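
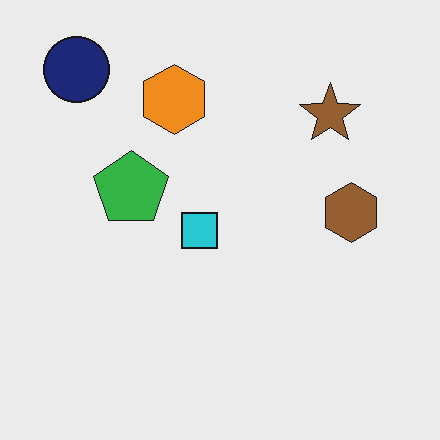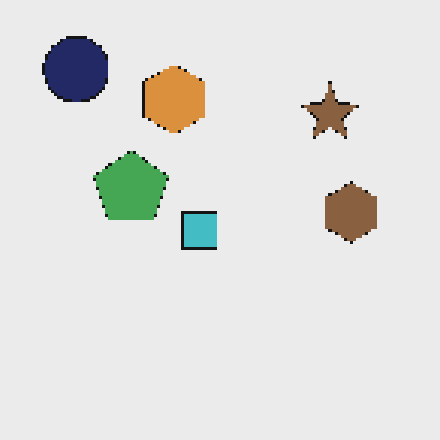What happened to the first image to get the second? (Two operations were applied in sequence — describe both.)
The second image is the first mildly pixelated, then slightly desaturated.

Shapes are reduced to large square blocks; fine edges and outlines are lost — a downscale-then-upscale (mosaic) effect. All colors are more muted and greyish — a global saturation change.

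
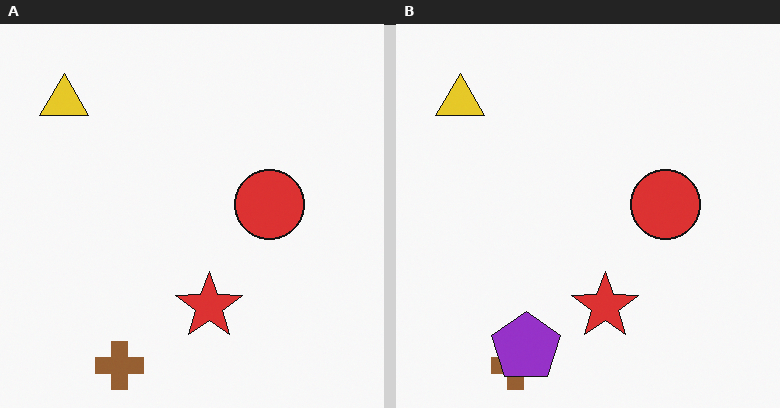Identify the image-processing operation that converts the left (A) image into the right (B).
The transformation is: overlaid with an additional purple pentagon.

A purple pentagon appears in the right (B) image that is absent from the left (A).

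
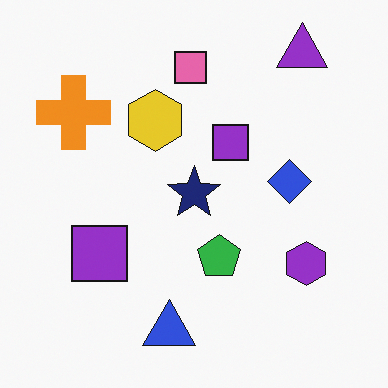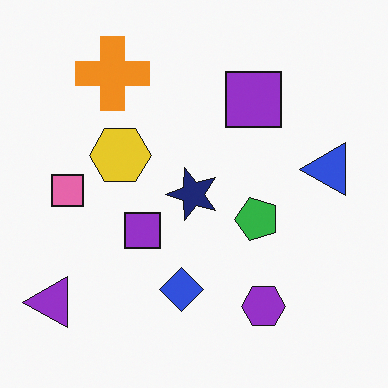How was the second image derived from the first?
The image was transposed (reflected across the top-left ↔ bottom-right diagonal).

Shapes have swapped their row and column positions — what was in the top-right is now in the bottom-left — a diagonal reflection.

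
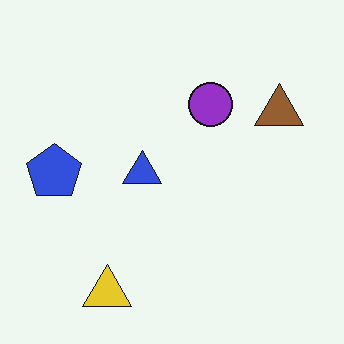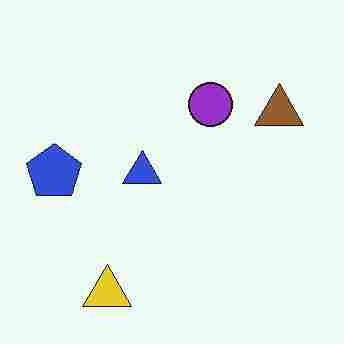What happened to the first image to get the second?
The second image is the first heavily JPEG-compressed with obvious blocking artifacts.

Blocky 8×8 compression artifacts appear around shape edges and the flat background shows ringing — characteristic JPEG degradation.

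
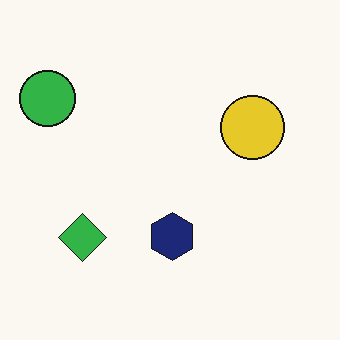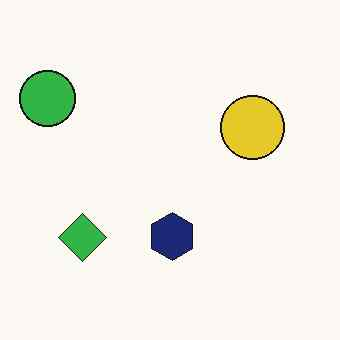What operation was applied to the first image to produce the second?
The transformation is: JPEG-compressed with visible artifacts.

Blocky 8×8 compression artifacts appear around shape edges and the flat background shows ringing — characteristic JPEG degradation.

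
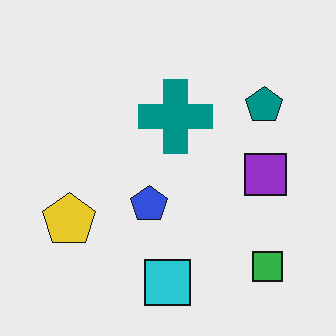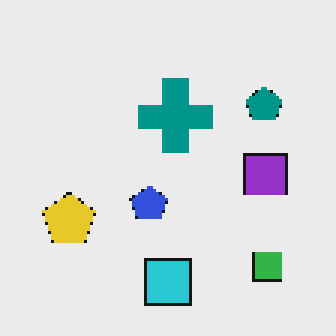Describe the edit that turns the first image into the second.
Lightly pixelated (a mild mosaic effect).

Shapes are reduced to large square blocks; fine edges and outlines are lost — a downscale-then-upscale (mosaic) effect.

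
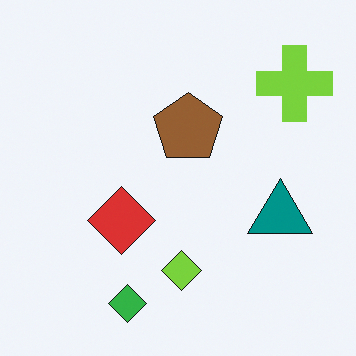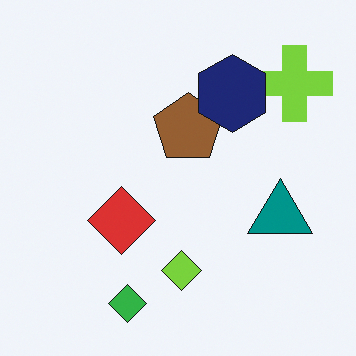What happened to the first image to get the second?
It was overlaid with an additional navy hexagon.

A navy hexagon appears in the second image that is absent from the first.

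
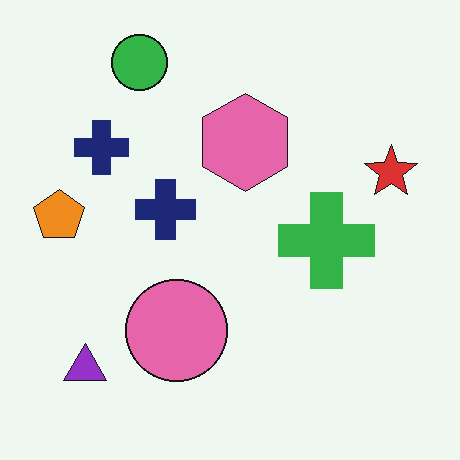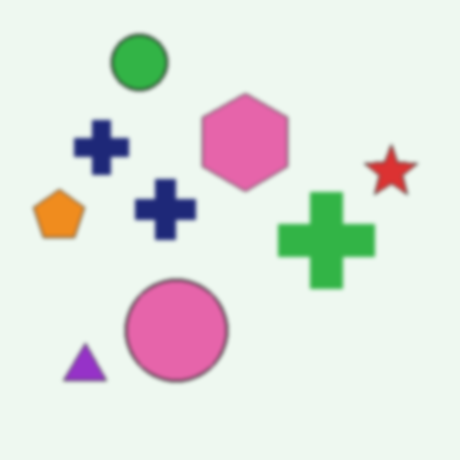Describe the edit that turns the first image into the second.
It was lightly blurred.

Shape edges and outlines are uniformly softened across the whole image.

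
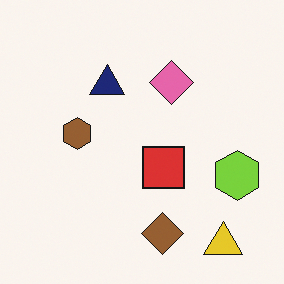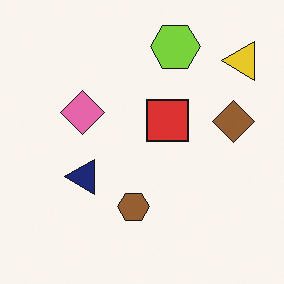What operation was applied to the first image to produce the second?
Rotated 90° counter-clockwise.

The yellow triangle sits in the bottom-right of the first image and the top-right of the second — consistent with a whole-image 90° counter-clockwise rotation.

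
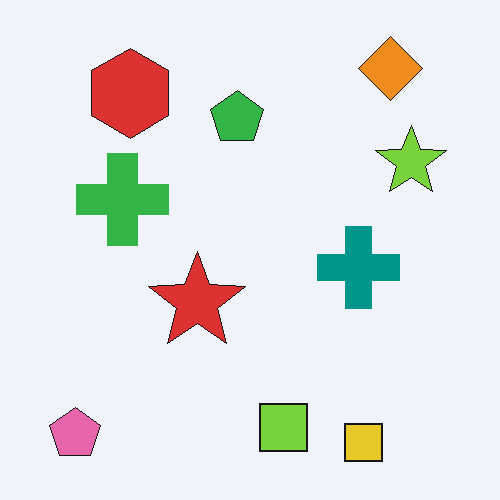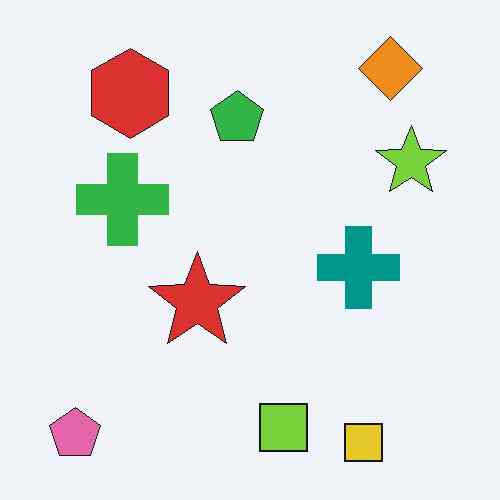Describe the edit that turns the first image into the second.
The second image is the first JPEG-compressed with visible artifacts.

Blocky 8×8 compression artifacts appear around shape edges and the flat background shows ringing — characteristic JPEG degradation.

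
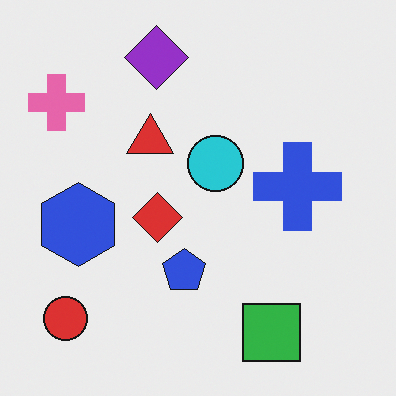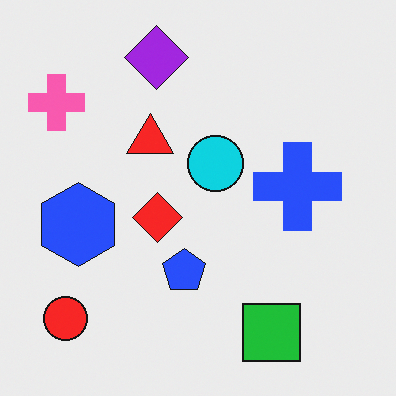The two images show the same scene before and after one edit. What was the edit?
The image was slightly oversaturated.

All colors are more vivid — a global saturation change.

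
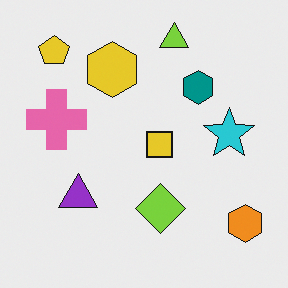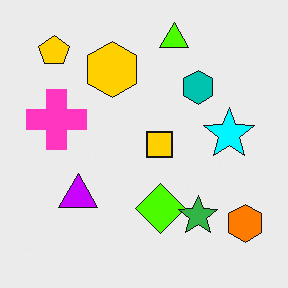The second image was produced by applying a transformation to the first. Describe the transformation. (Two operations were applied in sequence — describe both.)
Made much more vivid (saturation change), then overlaid with an additional green star.

All colors are more vivid — a global saturation change. A green star appears in the second image that is absent from the first.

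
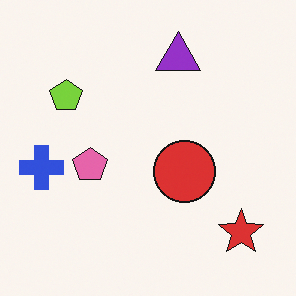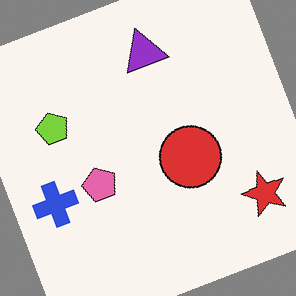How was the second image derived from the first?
The second image is the first rotated counter-clockwise by a clearly visible amount.

Every shape is tilted by the same angle and the image corners show triangular fill wedges — a whole-image rotation by a non-right angle.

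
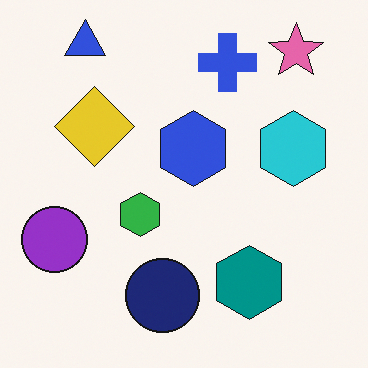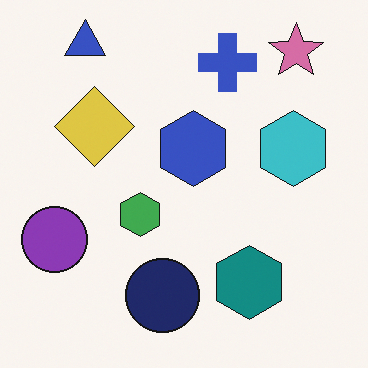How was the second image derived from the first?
It was slightly desaturated.

All colors are more muted and greyish — a global saturation change.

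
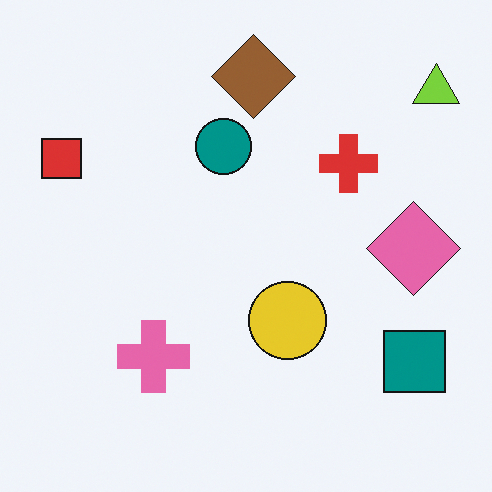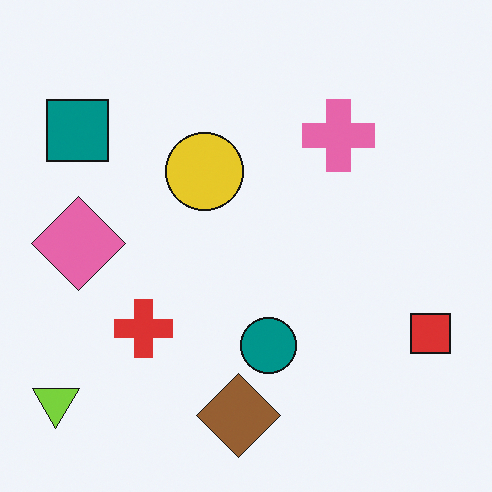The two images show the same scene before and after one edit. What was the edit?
This is the original image rotated 180°.

The lime triangle sits in the top-right of the first image and the bottom-left of the second — consistent with a whole-image 180° rotation.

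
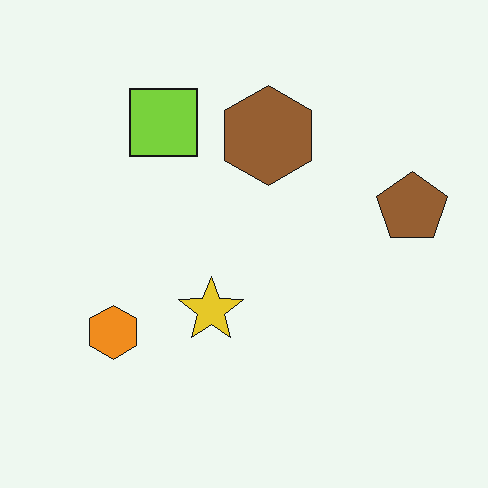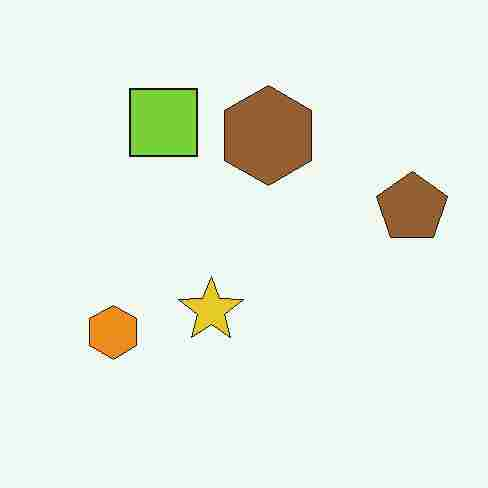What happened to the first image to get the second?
Heavily JPEG-compressed with obvious blocking artifacts.

Blocky 8×8 compression artifacts appear around shape edges and the flat background shows ringing — characteristic JPEG degradation.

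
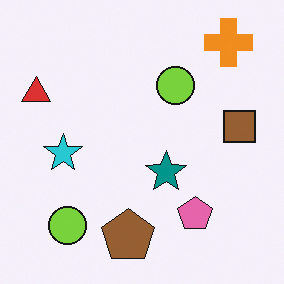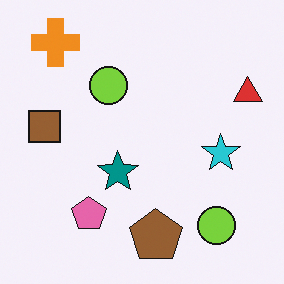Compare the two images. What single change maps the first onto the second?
This is the original image flipped horizontally (left ↔ right).

The red triangle is in the top-left of the first image and the top-right of the second — shapes on opposite sides of the vertical midline have swapped in a mirror flip.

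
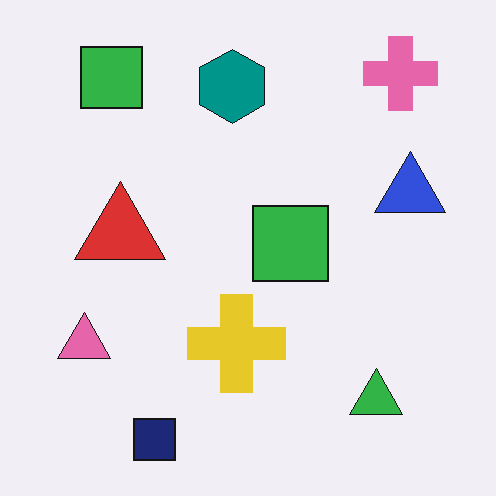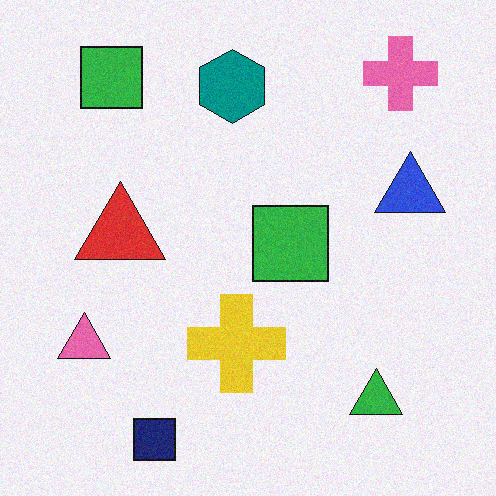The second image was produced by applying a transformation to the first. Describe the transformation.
The image was degraded with light additive noise.

Random speckle covers the whole image, including the flat background.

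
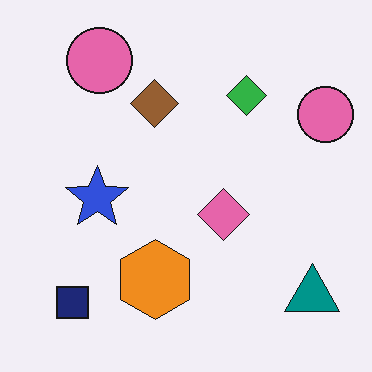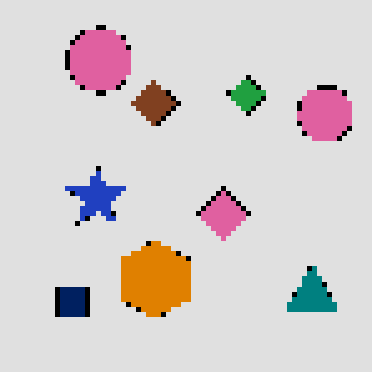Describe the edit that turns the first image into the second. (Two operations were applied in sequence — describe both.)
The image was posterized to a reduced palette, then lightly pixelated (a mild mosaic effect).

Each flat color has snapped to a coarser quantized level — most visibly, the near-white background has dropped to a flat grey. Shapes are reduced to large square blocks; fine edges and outlines are lost — a downscale-then-upscale (mosaic) effect.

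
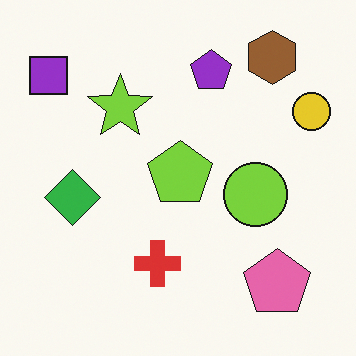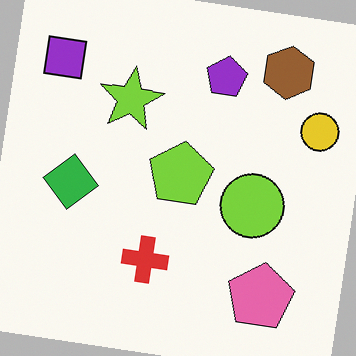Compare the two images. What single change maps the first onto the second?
Rotated clockwise by a small amount.

Every shape is tilted by the same angle and the image corners show triangular fill wedges — a whole-image rotation by a non-right angle.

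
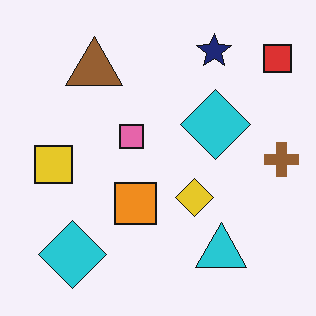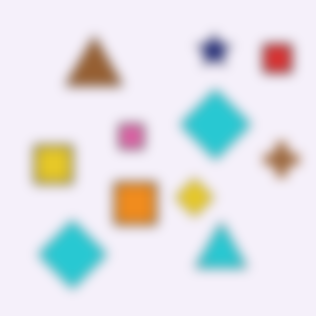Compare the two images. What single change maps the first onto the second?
The second image is the first strongly gaussian-blurred.

Shape edges and outlines are uniformly softened across the whole image.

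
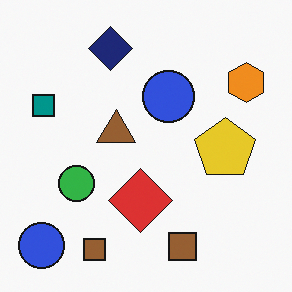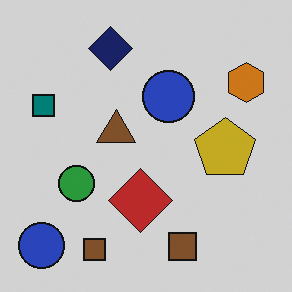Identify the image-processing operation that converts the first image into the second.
The second image is the first slightly darkened.

Every pixel — background and shapes alike — is uniformly darkened.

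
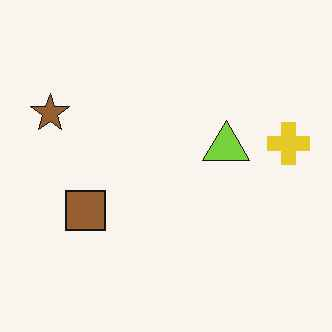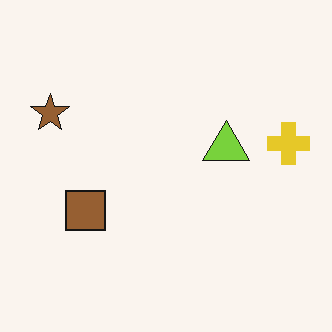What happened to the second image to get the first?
The image was given moderate JPEG compression.

Blocky 8×8 compression artifacts appear around shape edges and the flat background shows ringing — characteristic JPEG degradation.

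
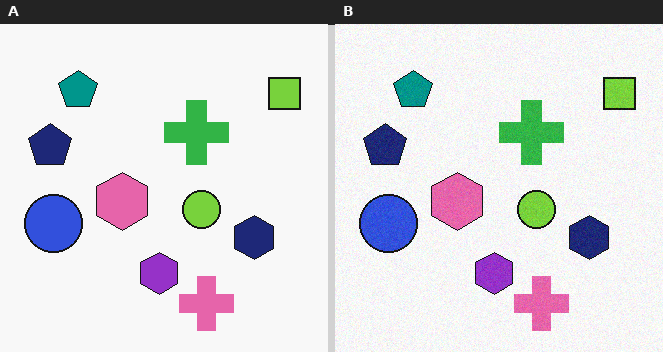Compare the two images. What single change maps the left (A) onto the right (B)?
This is the original image degraded with a light layer of grain.

Random speckle covers the whole image, including the flat background.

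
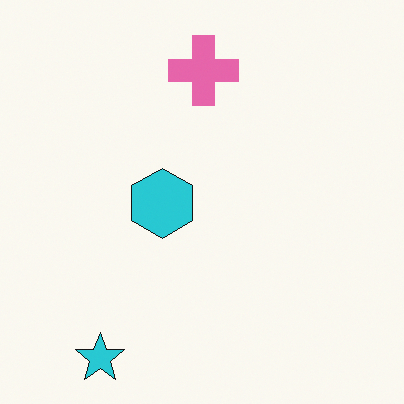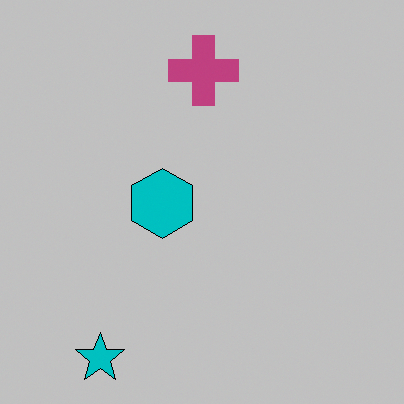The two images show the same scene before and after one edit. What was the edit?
The second image is the first heavily posterized to just a handful of flat colors.

Each flat color has snapped to a coarser quantized level — most visibly, the near-white background has dropped to a flat grey.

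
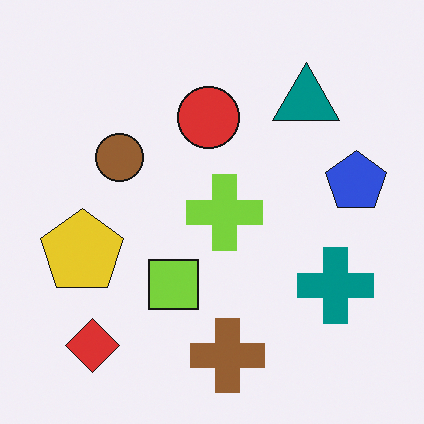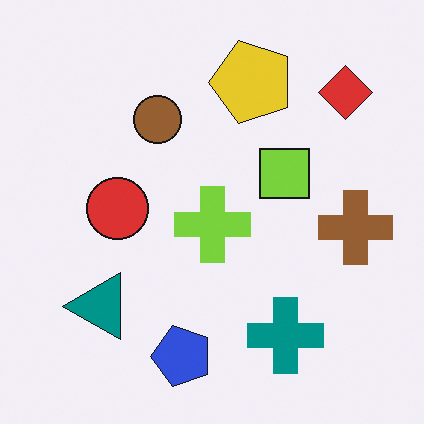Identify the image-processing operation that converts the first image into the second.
The second image is the first transposed (reflected across the top-left ↔ bottom-right diagonal).

Shapes have swapped their row and column positions — what was in the top-right is now in the bottom-left — a diagonal reflection.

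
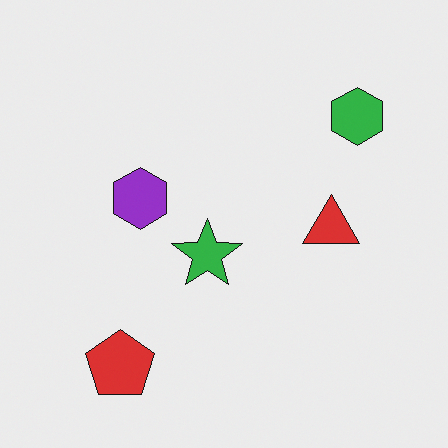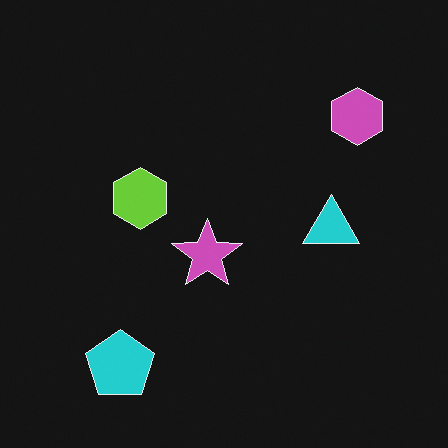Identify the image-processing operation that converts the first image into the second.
It was color-inverted (negative).

The light background has become dark and every shape's color is its complement — a photographic negative.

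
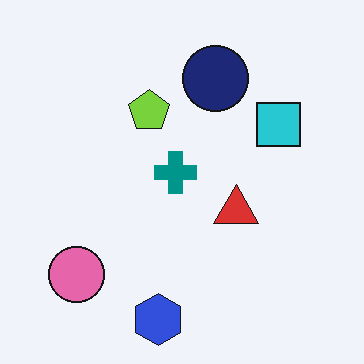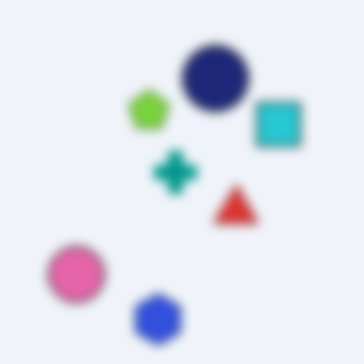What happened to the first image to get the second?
This is the original image strongly gaussian-blurred.

Shape edges and outlines are uniformly softened across the whole image.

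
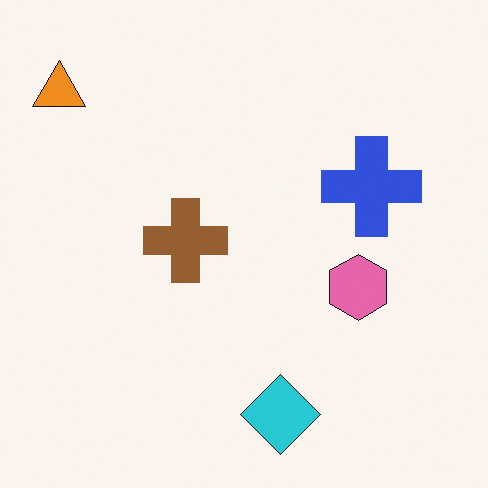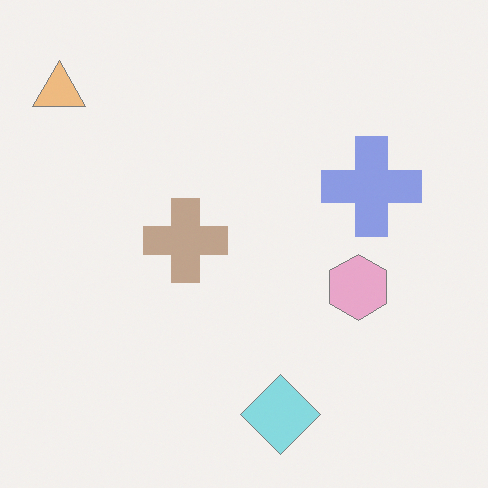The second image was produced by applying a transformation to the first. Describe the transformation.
It was washed out (contrast reduced).

Tones are pushed toward mid-grey across the whole image — a global contrast change.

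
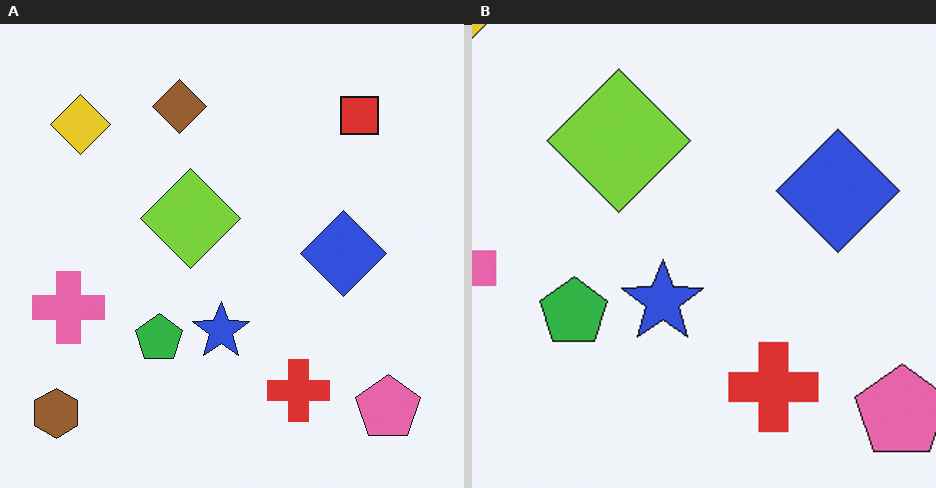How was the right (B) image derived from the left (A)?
Cropped to a modestly smaller region and rescaled.

The visible shapes are larger and the field of view is narrower; shapes near the original edges may be partly or wholly outside the frame — a crop-and-rescale.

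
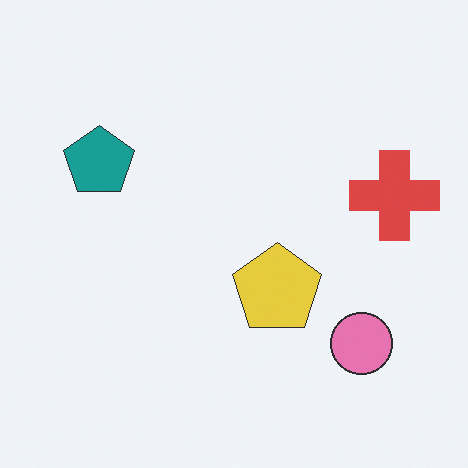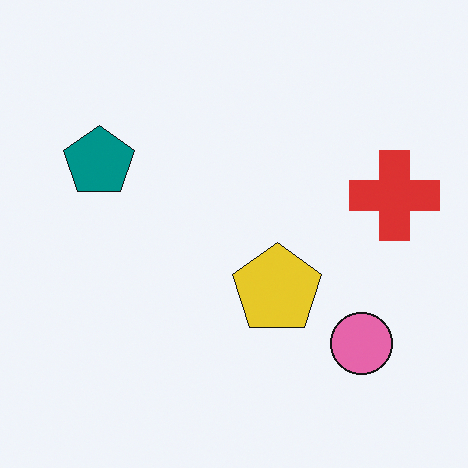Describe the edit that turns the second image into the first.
The first image is the second given slightly reduced contrast.

Tones are pushed toward mid-grey across the whole image — a global contrast change.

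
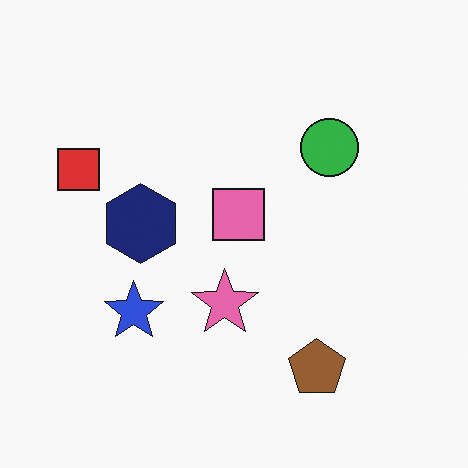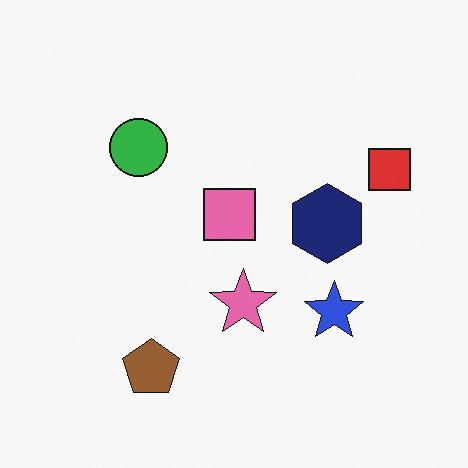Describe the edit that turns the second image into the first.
The image was flipped horizontally (left ↔ right).

The red square is in the right of the second image and the left of the first — shapes on opposite sides of the vertical midline have swapped in a mirror flip.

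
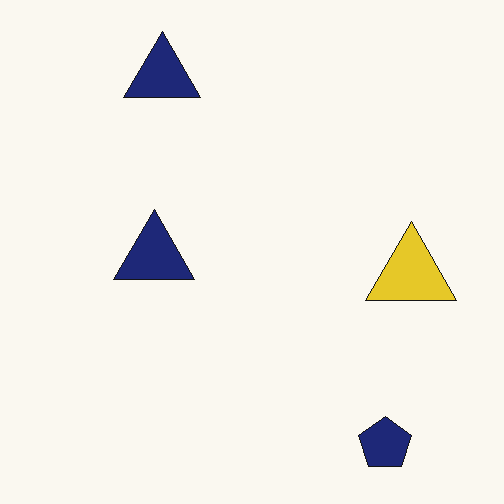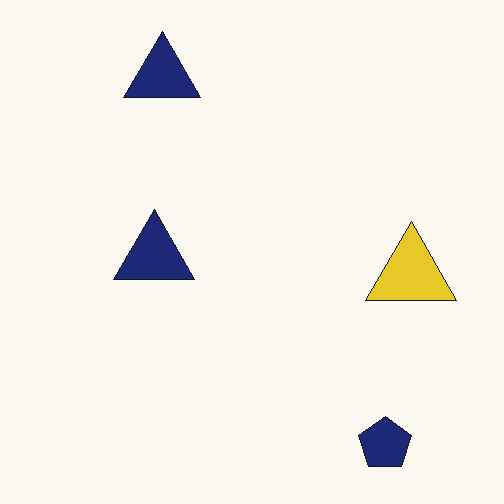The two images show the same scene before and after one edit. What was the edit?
The image was given moderate JPEG compression.

Blocky 8×8 compression artifacts appear around shape edges and the flat background shows ringing — characteristic JPEG degradation.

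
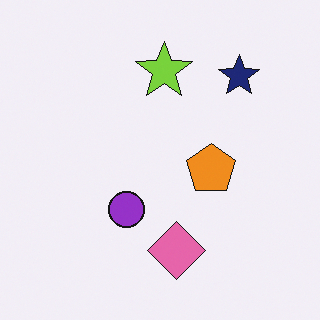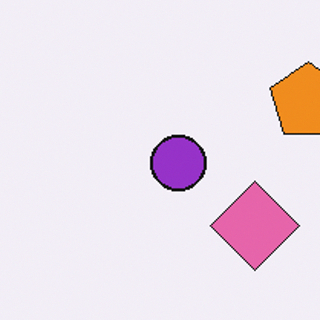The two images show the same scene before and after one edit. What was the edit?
This is the original image cropped to a modestly smaller region and rescaled.

The visible shapes are larger and the field of view is narrower; shapes near the original edges may be partly or wholly outside the frame — a crop-and-rescale.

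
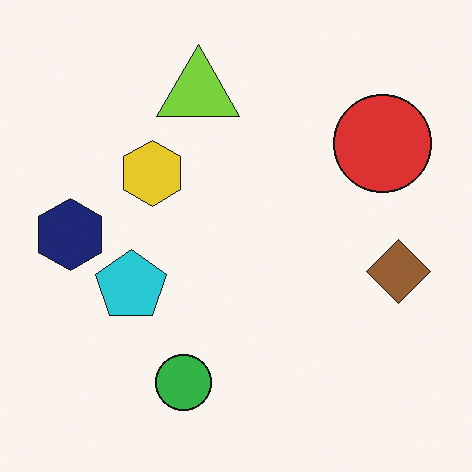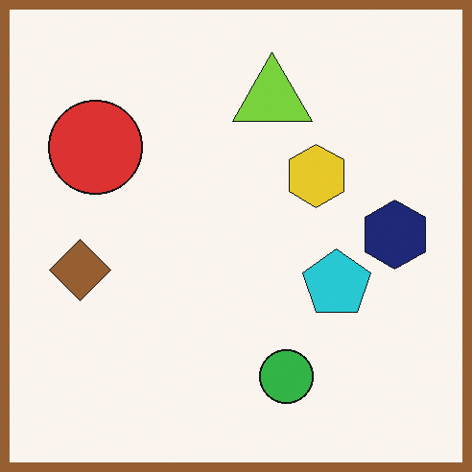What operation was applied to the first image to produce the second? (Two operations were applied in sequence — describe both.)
The transformation is: flipped horizontally (left ↔ right), then framed with a brown border.

The navy hexagon is in the left of the first image and the right of the second — shapes on opposite sides of the vertical midline have swapped in a mirror flip. A solid brown frame runs around the edge of the second image, with the content slightly shrunk inside it.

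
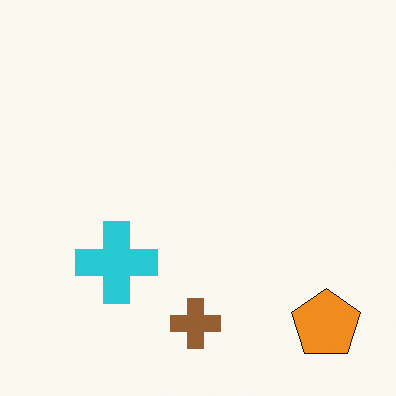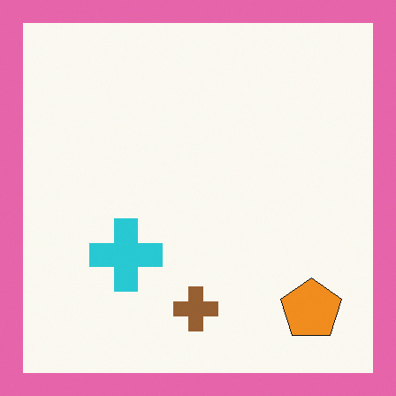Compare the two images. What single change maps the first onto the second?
The second image is the first framed with a pink border.

A solid pink frame runs around the edge of the second image, with the content slightly shrunk inside it.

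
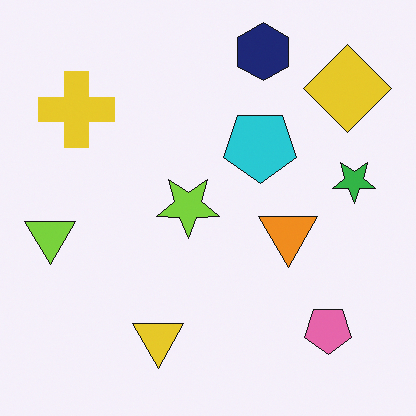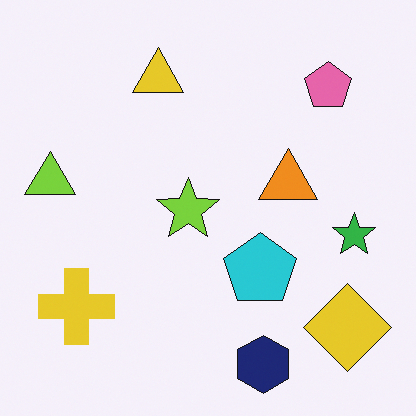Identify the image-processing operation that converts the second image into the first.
Flipped vertically (top ↔ bottom).

The navy hexagon is in the bottom of the second image and the top of the first — shapes on opposite sides of the horizontal midline have swapped in a mirror flip.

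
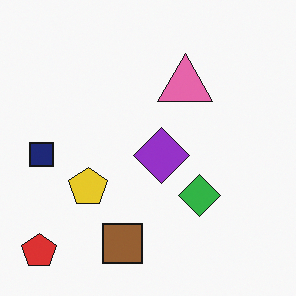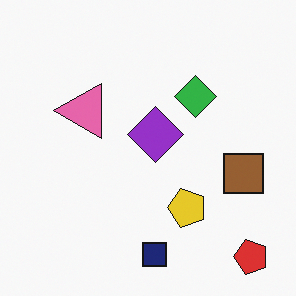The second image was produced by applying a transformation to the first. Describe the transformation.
The image was rotated 90° counter-clockwise.

The red pentagon sits in the bottom-left of the first image and the bottom-right of the second — consistent with a whole-image 90° counter-clockwise rotation.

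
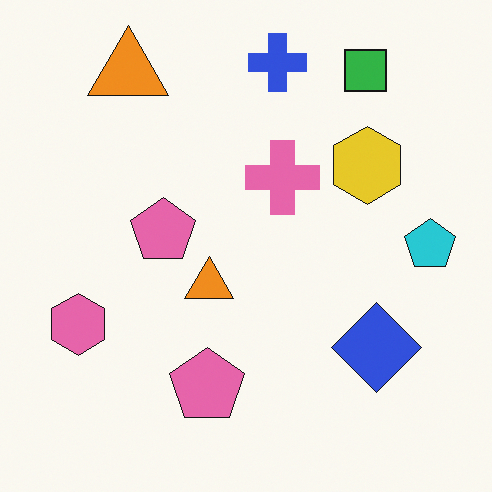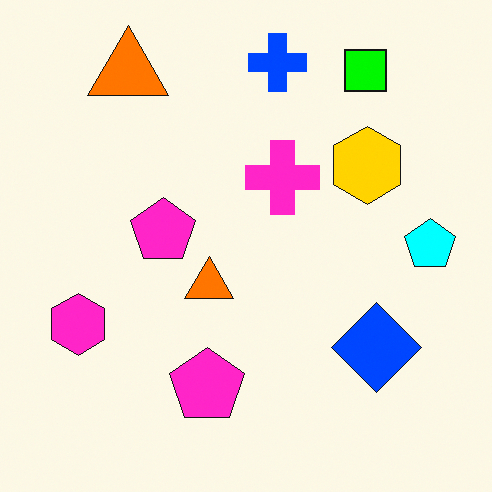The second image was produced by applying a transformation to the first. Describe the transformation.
The transformation is: heavily oversaturated.

All colors are more vivid — a global saturation change.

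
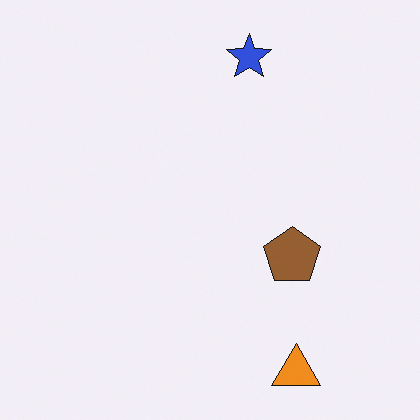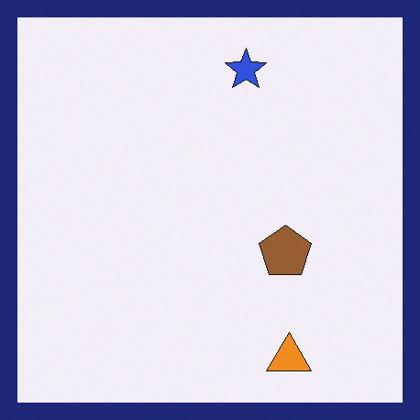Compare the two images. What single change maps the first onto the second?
Framed with a navy border.

A solid navy frame runs around the edge of the second image, with the content slightly shrunk inside it.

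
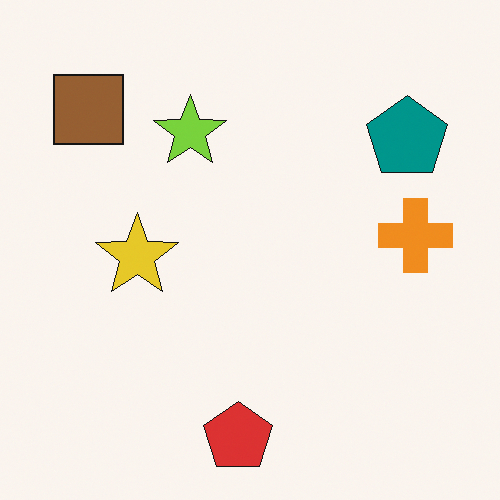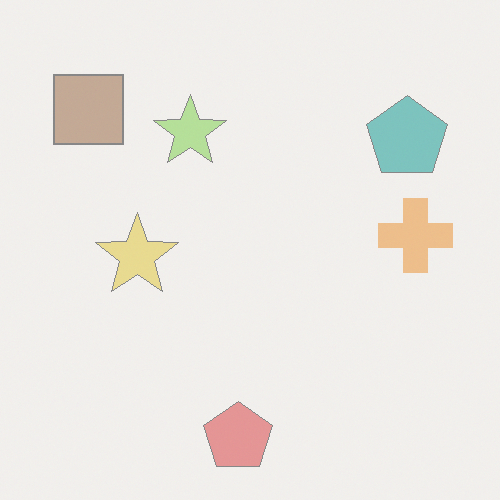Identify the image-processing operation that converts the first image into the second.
The transformation is: given much lower contrast.

Tones are pushed toward mid-grey across the whole image — a global contrast change.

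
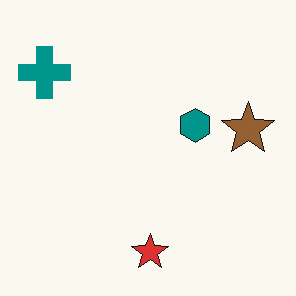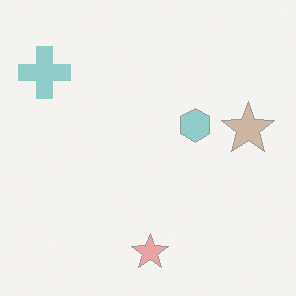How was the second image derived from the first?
This is the original image washed out (contrast reduced).

Tones are pushed toward mid-grey across the whole image — a global contrast change.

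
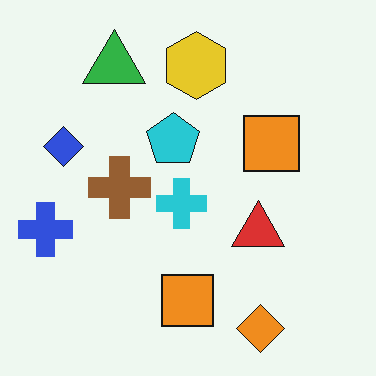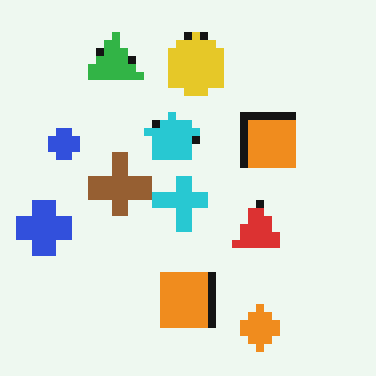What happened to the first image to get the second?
The second image is the first moderately pixelated.

Shapes are reduced to large square blocks; fine edges and outlines are lost — a downscale-then-upscale (mosaic) effect.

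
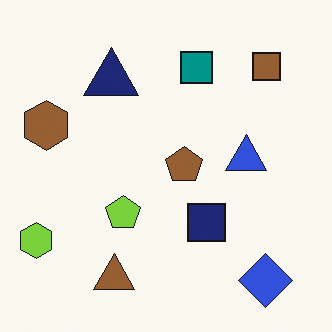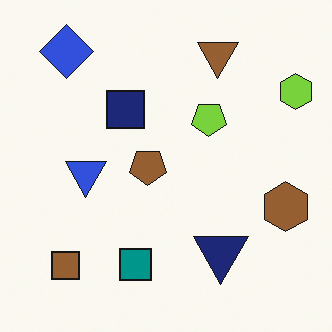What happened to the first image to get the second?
Rotated 180°.

The blue diamond sits in the bottom-right of the first image and the top-left of the second — consistent with a whole-image 180° rotation.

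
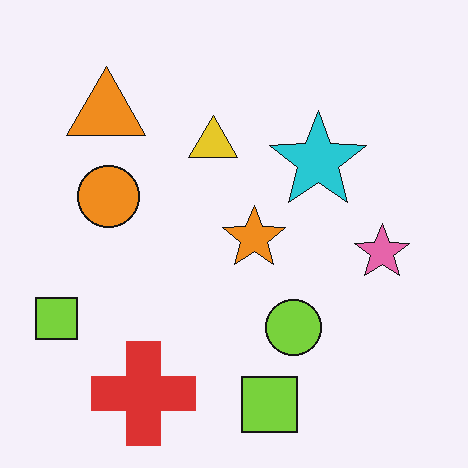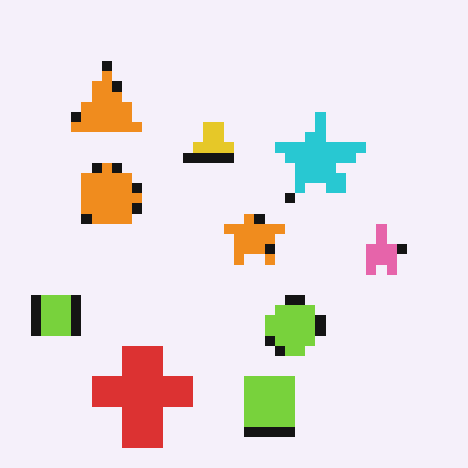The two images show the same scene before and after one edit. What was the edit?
The transformation is: coarsely pixelated.

Shapes are reduced to large square blocks; fine edges and outlines are lost — a downscale-then-upscale (mosaic) effect.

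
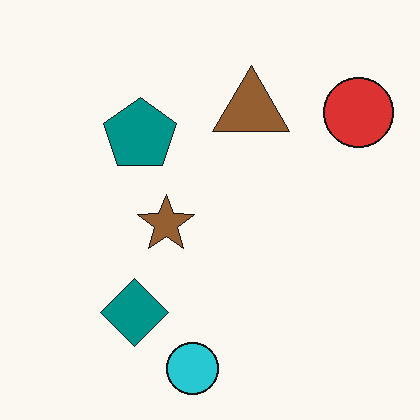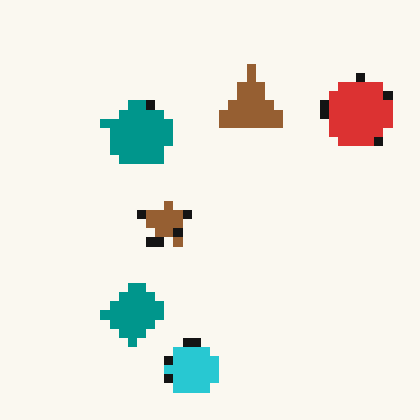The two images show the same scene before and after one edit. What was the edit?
This is the original image coarsely pixelated.

Shapes are reduced to large square blocks; fine edges and outlines are lost — a downscale-then-upscale (mosaic) effect.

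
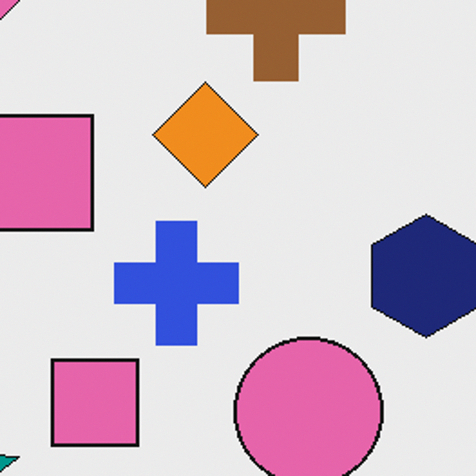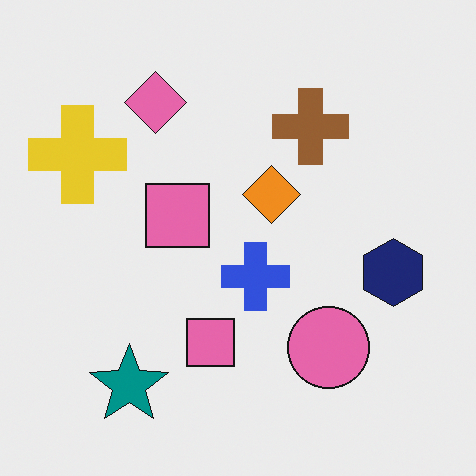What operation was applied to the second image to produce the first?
The first image is the second cropped tightly and scaled back up.

The visible shapes are larger and the field of view is narrower; shapes near the original edges may be partly or wholly outside the frame — a crop-and-rescale.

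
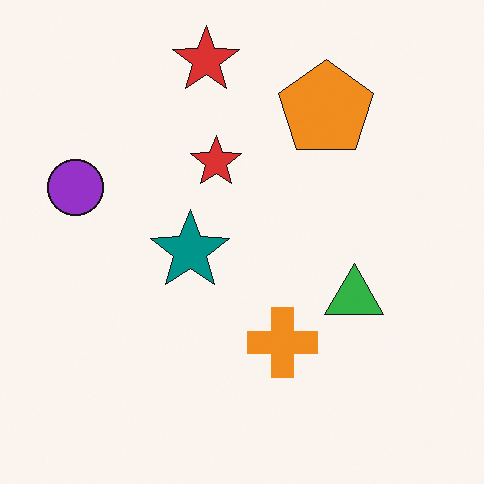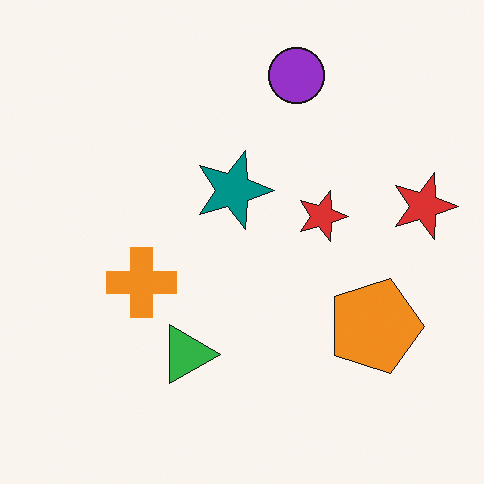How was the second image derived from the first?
It was rotated 90° clockwise.

The purple circle sits in the left of the first image and the top of the second — consistent with a whole-image 90° clockwise rotation.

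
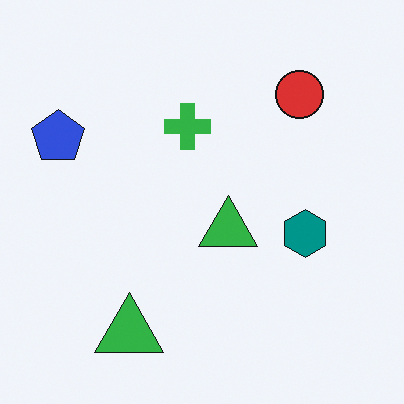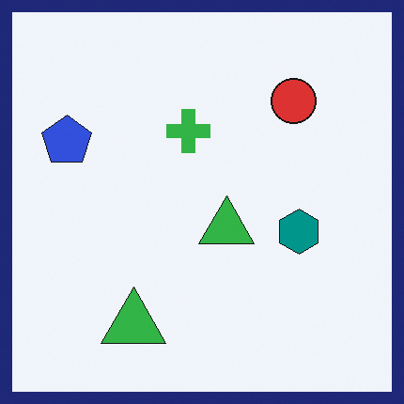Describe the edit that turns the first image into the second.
The second image is the first framed with a navy border.

A solid navy frame runs around the edge of the second image, with the content slightly shrunk inside it.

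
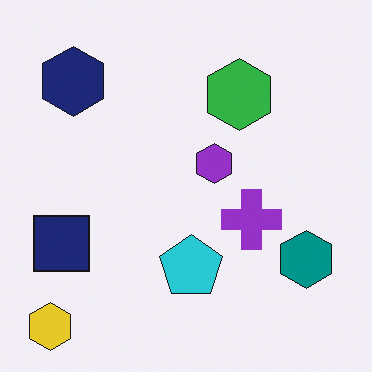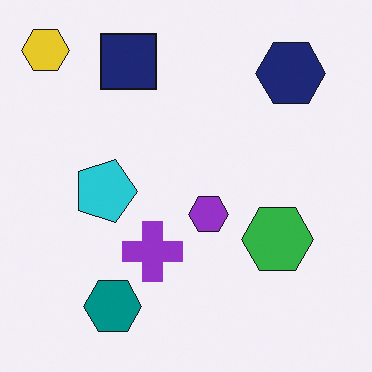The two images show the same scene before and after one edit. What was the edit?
Rotated 90° clockwise.

The yellow hexagon sits in the bottom-left of the first image and the top-left of the second — consistent with a whole-image 90° clockwise rotation.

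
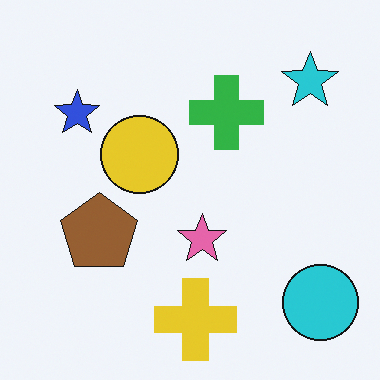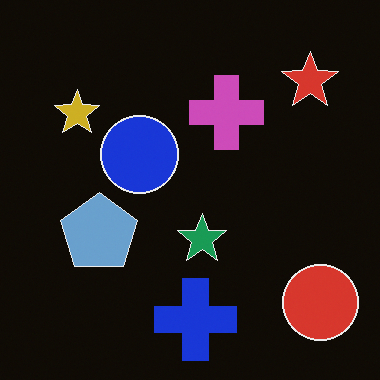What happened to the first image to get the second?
This is the original image color-inverted (negative).

The light background has become dark and every shape's color is its complement — a photographic negative.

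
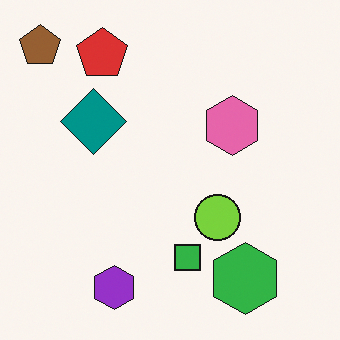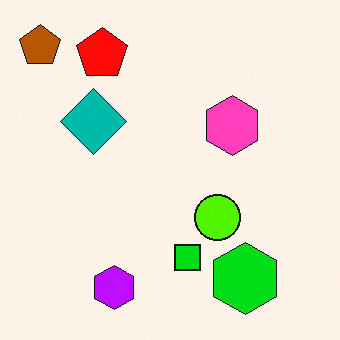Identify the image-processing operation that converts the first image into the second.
The transformation is: heavily oversaturated.

All colors are more vivid — a global saturation change.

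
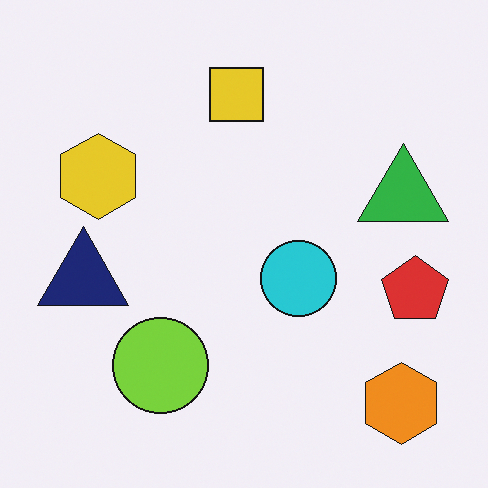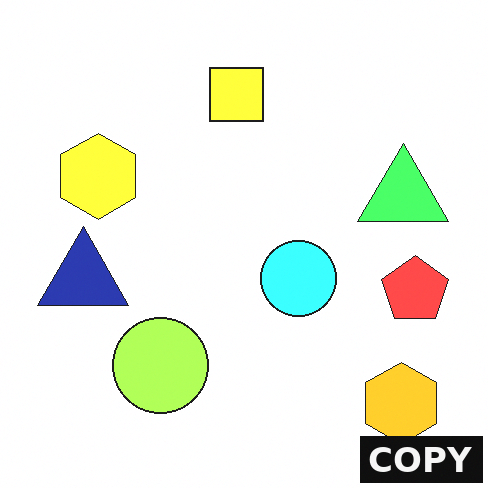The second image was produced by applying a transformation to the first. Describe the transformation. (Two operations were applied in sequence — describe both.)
The second image is the first substantially brightened, then watermarked with the text "COPY" in the lower-right corner.

Every pixel — background and shapes alike — is uniformly brightened. A dark label reading "COPY" appears in the lower-right corner.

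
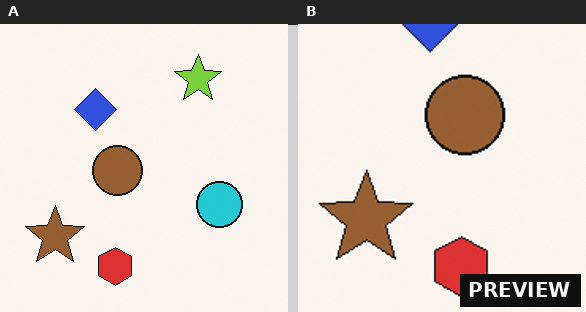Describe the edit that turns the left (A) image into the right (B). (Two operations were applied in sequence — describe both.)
The right (B) image is the left (A) cropped to a modestly smaller region and rescaled, then watermarked with the text "PREVIEW" in the lower-right corner.

The visible shapes are larger and the field of view is narrower; shapes near the original edges may be partly or wholly outside the frame — a crop-and-rescale. A dark label reading "PREVIEW" appears in the lower-right corner.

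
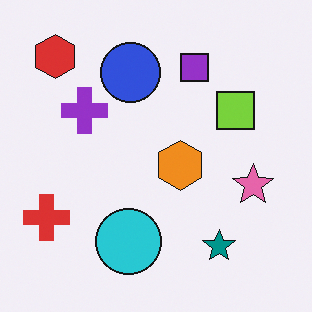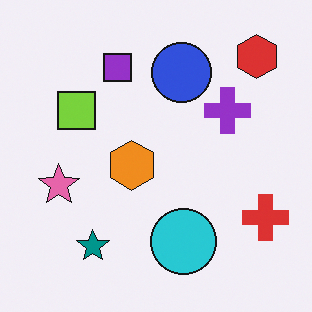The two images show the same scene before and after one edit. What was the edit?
The transformation is: flipped horizontally (left ↔ right).

The red cross is in the bottom-left of the first image and the bottom-right of the second — shapes on opposite sides of the vertical midline have swapped in a mirror flip.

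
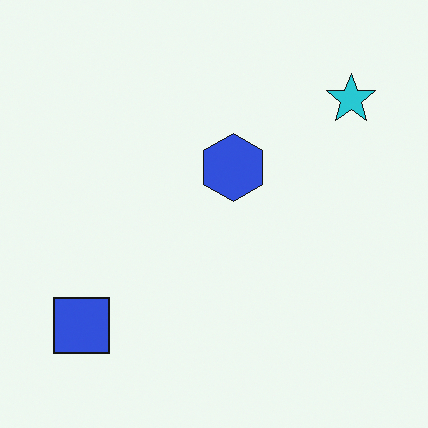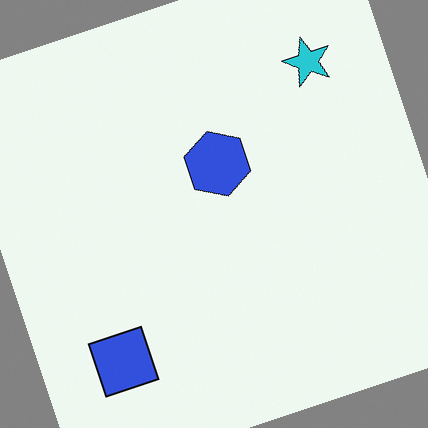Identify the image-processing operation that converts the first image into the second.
Rotated counter-clockwise by a moderate amount.

Every shape is tilted by the same angle and the image corners show triangular fill wedges — a whole-image rotation by a non-right angle.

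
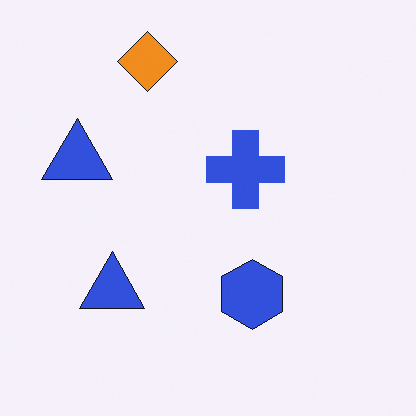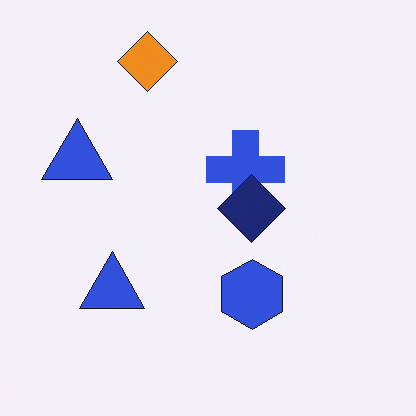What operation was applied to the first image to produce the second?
The transformation is: overlaid with an additional navy diamond.

A navy diamond appears in the second image that is absent from the first.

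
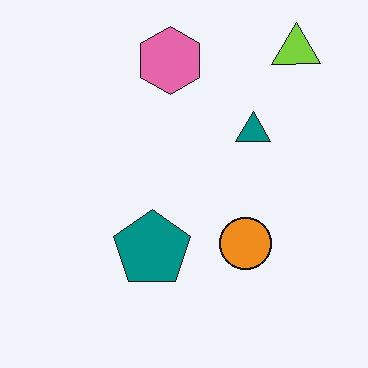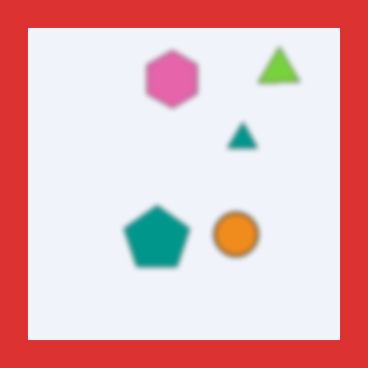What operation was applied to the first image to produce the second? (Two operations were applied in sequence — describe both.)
It was moderately blurred, then framed with a red border.

Shape edges and outlines are uniformly softened across the whole image. A solid red frame runs around the edge of the second image, with the content slightly shrunk inside it.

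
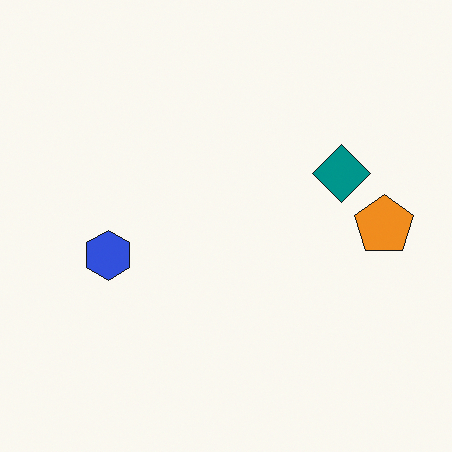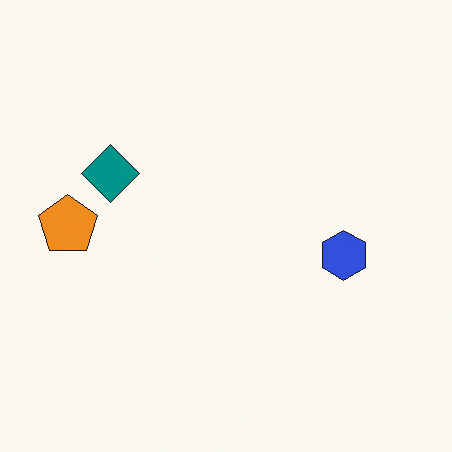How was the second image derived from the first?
The transformation is: flipped horizontally (left ↔ right).

The orange pentagon is in the right of the first image and the left of the second — shapes on opposite sides of the vertical midline have swapped in a mirror flip.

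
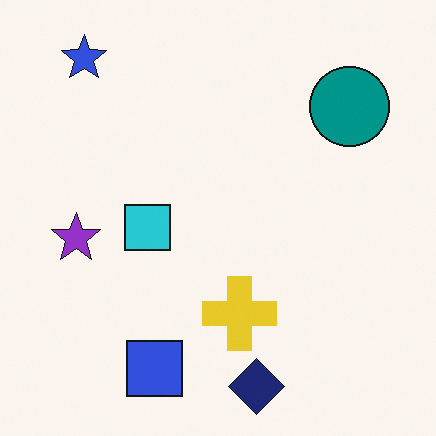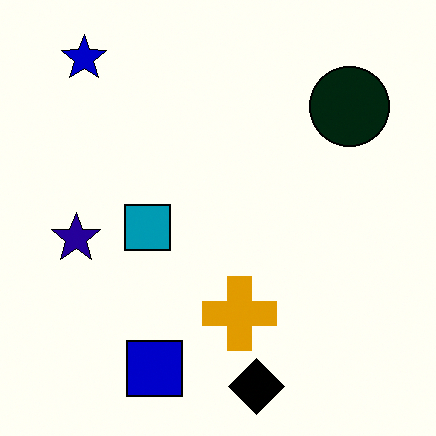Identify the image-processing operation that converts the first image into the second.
The transformation is: boosted in contrast.

Tones are pushed away from mid-grey across the whole image — a global contrast change.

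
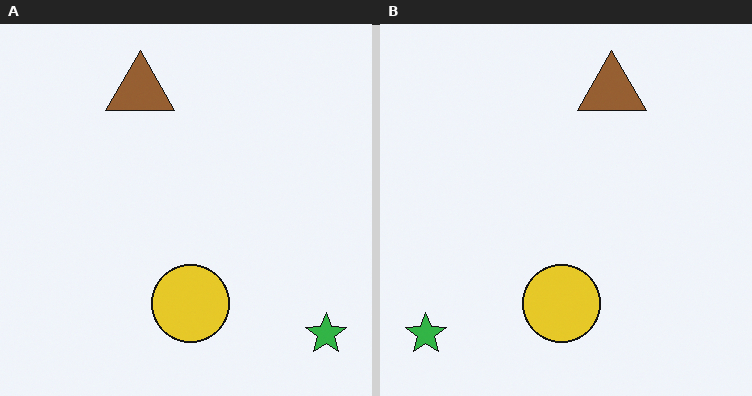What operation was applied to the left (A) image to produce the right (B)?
It was flipped horizontally (left ↔ right).

The green star is in the bottom-right of the left (A) image and the bottom-left of the right (B) — shapes on opposite sides of the vertical midline have swapped in a mirror flip.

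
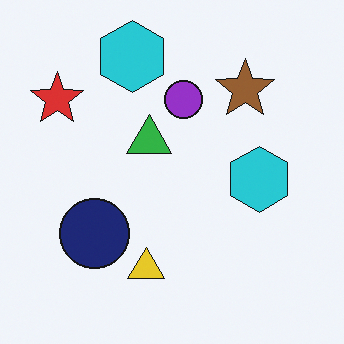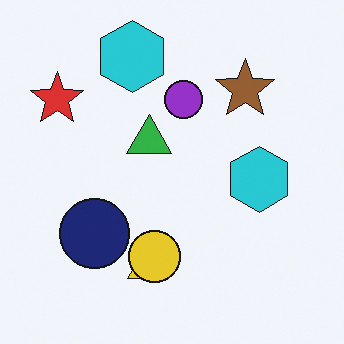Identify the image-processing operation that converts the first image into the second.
The image was overlaid with an additional yellow circle.

A yellow circle appears in the second image that is absent from the first.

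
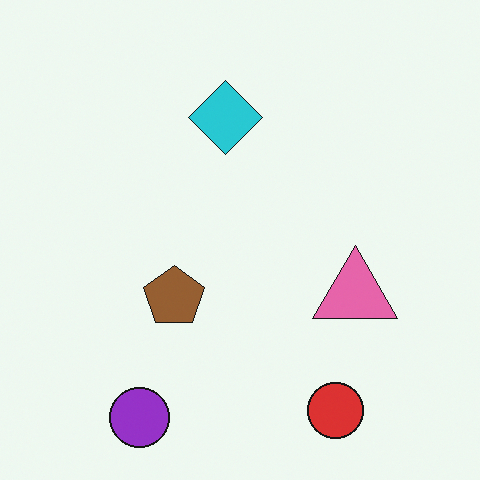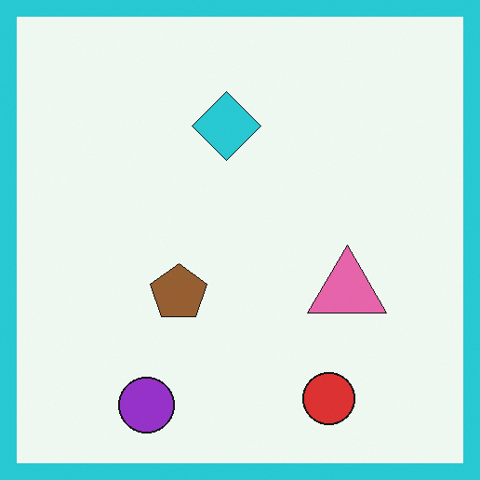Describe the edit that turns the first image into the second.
The image was framed with a cyan border.

A solid cyan frame runs around the edge of the second image, with the content slightly shrunk inside it.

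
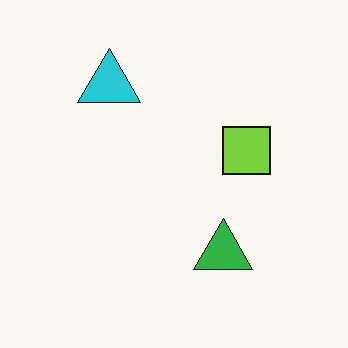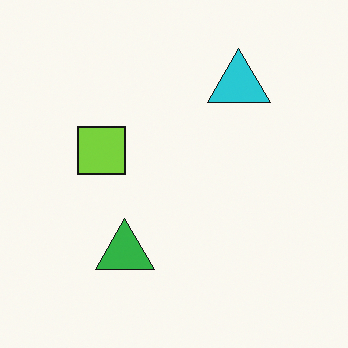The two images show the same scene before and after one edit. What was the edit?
The second image is the first flipped horizontally (left ↔ right).

The lime square is in the right of the first image and the left of the second — shapes on opposite sides of the vertical midline have swapped in a mirror flip.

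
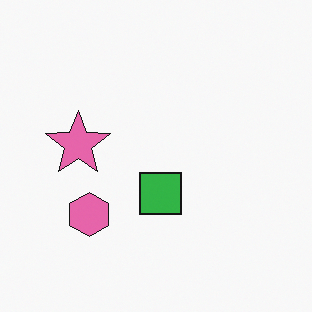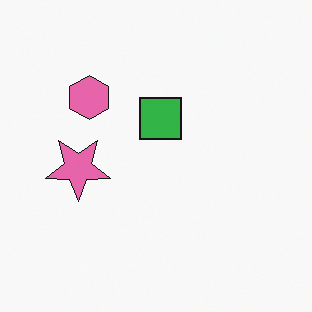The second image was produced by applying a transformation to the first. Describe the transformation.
It was flipped vertically (top ↔ bottom).

The pink hexagon is in the bottom-left of the first image and the top-left of the second — shapes on opposite sides of the horizontal midline have swapped in a mirror flip.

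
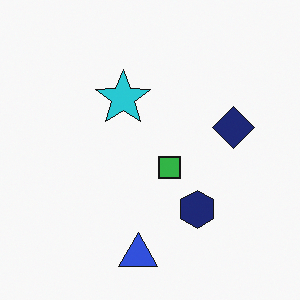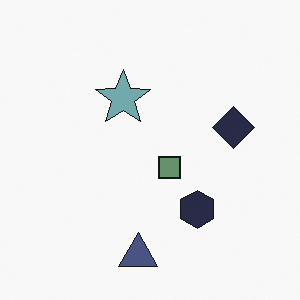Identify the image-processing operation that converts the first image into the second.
Made much more muted (saturation change).

All colors are more muted and greyish — a global saturation change.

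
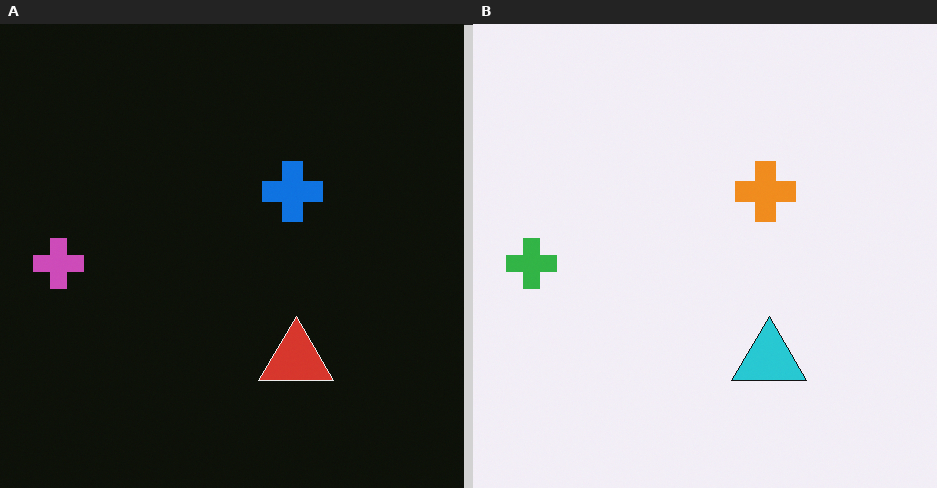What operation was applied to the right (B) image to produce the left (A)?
It was color-inverted (negative).

The light background has become dark and every shape's color is its complement — a photographic negative.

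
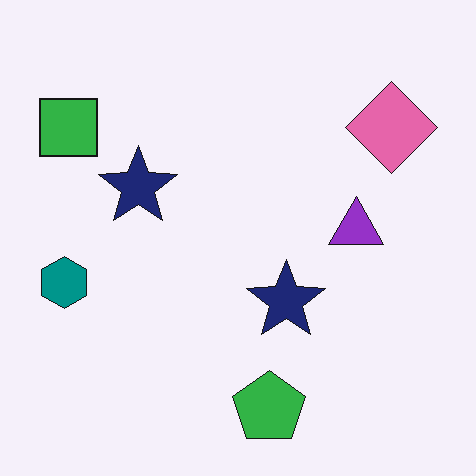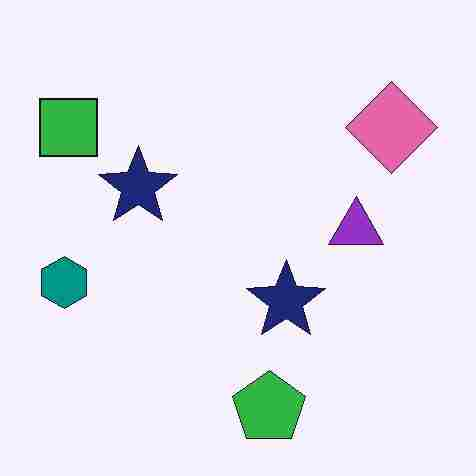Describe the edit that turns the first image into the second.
The transformation is: heavily JPEG-compressed with obvious blocking artifacts.

Blocky 8×8 compression artifacts appear around shape edges and the flat background shows ringing — characteristic JPEG degradation.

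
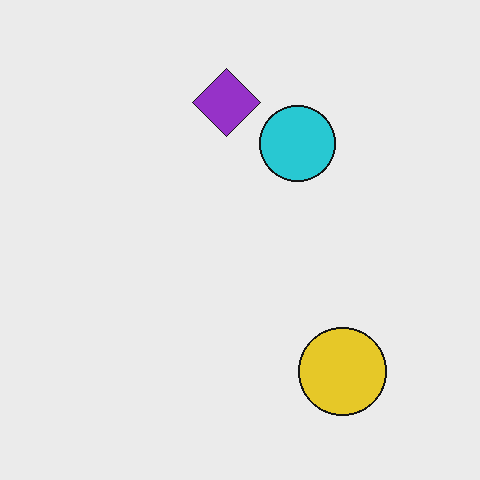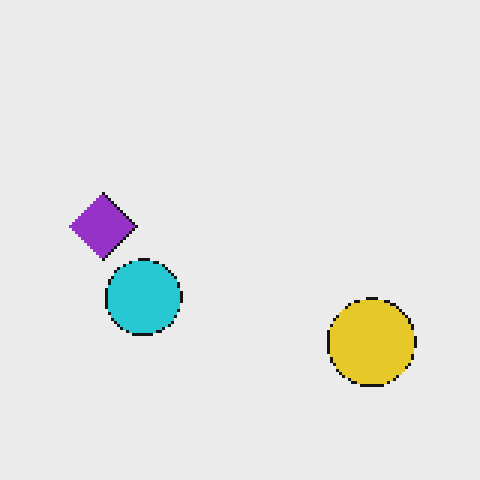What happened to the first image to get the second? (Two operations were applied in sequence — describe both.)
The transformation is: mildly pixelated, then transposed (reflected across the top-left ↔ bottom-right diagonal).

Shapes are reduced to large square blocks; fine edges and outlines are lost — a downscale-then-upscale (mosaic) effect. Shapes have swapped their row and column positions — what was in the top-right is now in the bottom-left — a diagonal reflection.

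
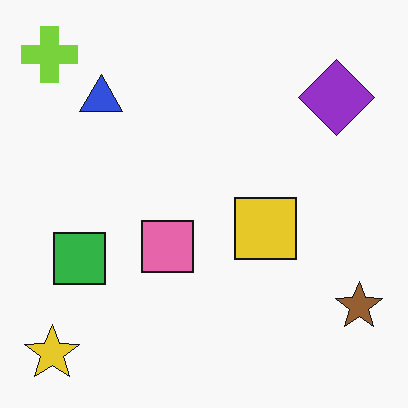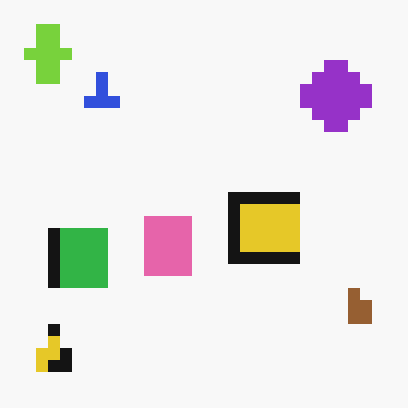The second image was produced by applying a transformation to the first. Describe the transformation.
It was coarsely pixelated.

Shapes are reduced to large square blocks; fine edges and outlines are lost — a downscale-then-upscale (mosaic) effect.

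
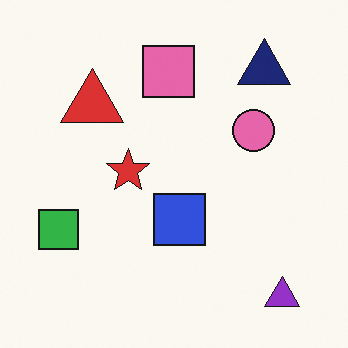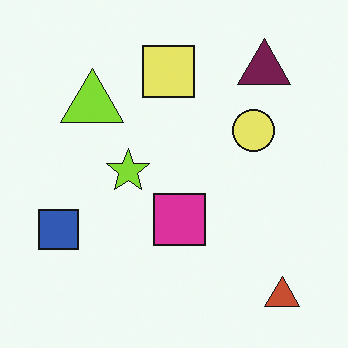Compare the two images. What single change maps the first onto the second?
It was hue-shifted by a moderate amount.

Every shape's color has rotated by the same amount around the hue wheel — a uniform hue shift.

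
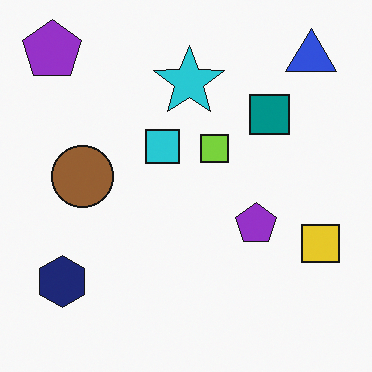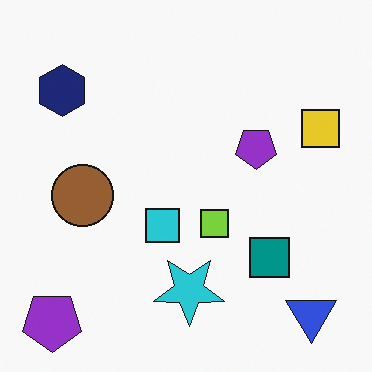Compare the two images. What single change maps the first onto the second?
Flipped vertically (top ↔ bottom).

The blue triangle is in the top-right of the first image and the bottom-right of the second — shapes on opposite sides of the horizontal midline have swapped in a mirror flip.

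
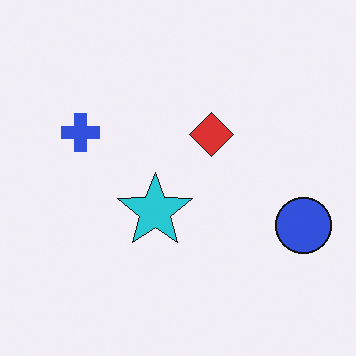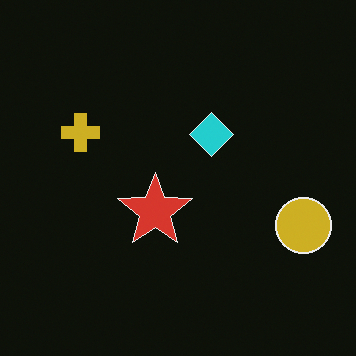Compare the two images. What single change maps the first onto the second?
Color-inverted (negative).

The light background has become dark and every shape's color is its complement — a photographic negative.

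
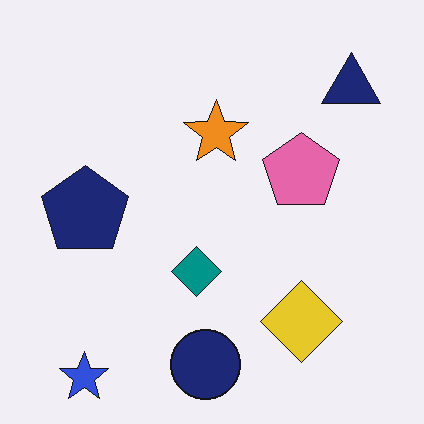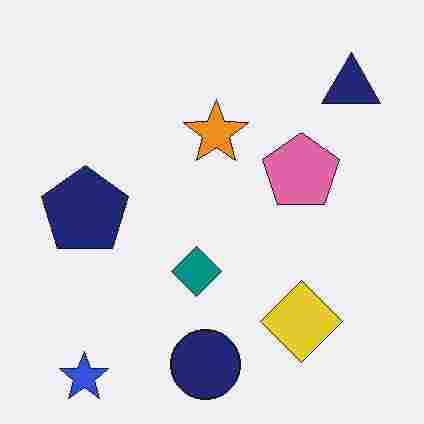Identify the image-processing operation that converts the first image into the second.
The image was heavily JPEG-compressed with obvious blocking artifacts.

Blocky 8×8 compression artifacts appear around shape edges and the flat background shows ringing — characteristic JPEG degradation.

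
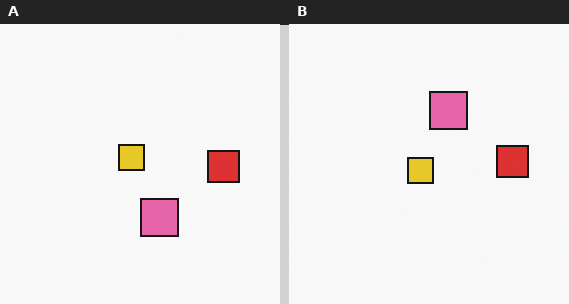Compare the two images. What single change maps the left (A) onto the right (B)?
It was flipped vertically (top ↔ bottom).

The pink square is in the bottom of the left (A) image and the top of the right (B) — shapes on opposite sides of the horizontal midline have swapped in a mirror flip.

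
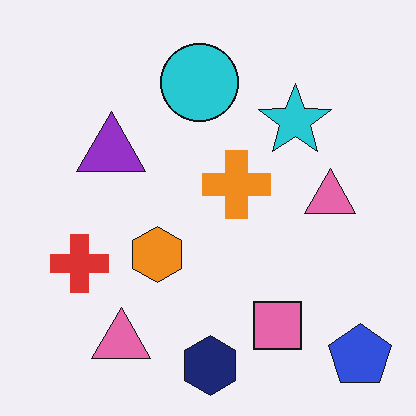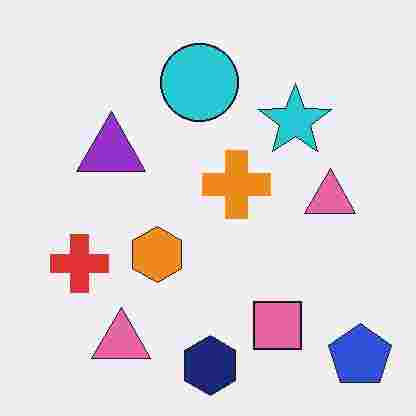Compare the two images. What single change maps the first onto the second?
Degraded with heavy JPEG compression.

Blocky 8×8 compression artifacts appear around shape edges and the flat background shows ringing — characteristic JPEG degradation.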